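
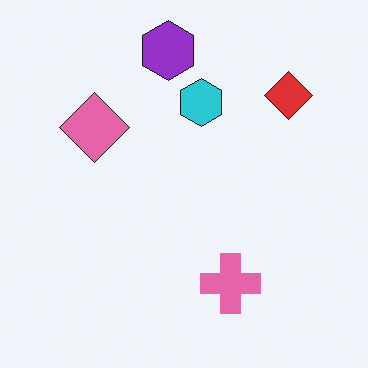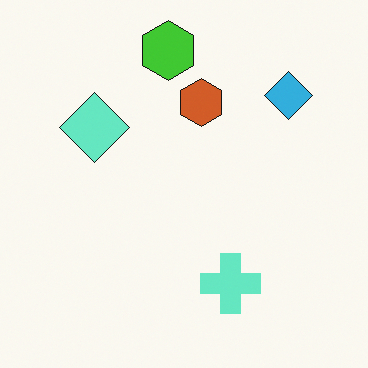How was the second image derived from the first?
The transformation is: hue-shifted by a large amount.

Every shape's color has rotated by the same amount around the hue wheel — a uniform hue shift.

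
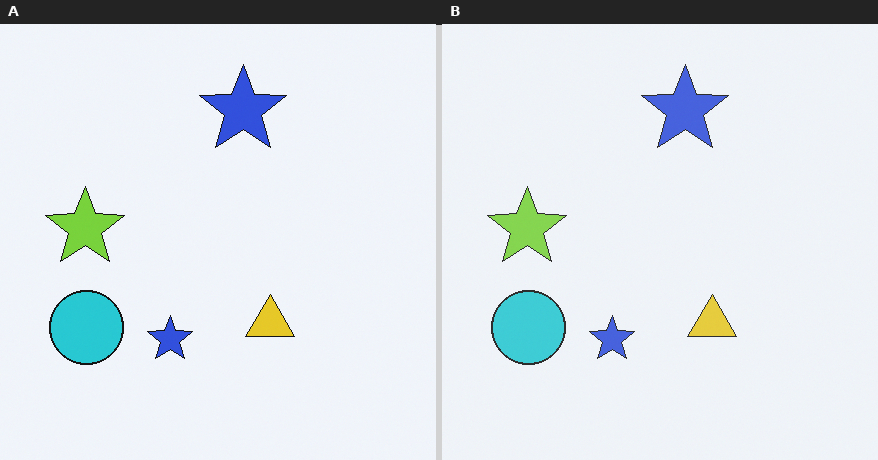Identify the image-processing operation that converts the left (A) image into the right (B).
The right (B) image is the left (A) given slightly reduced contrast.

Tones are pushed toward mid-grey across the whole image — a global contrast change.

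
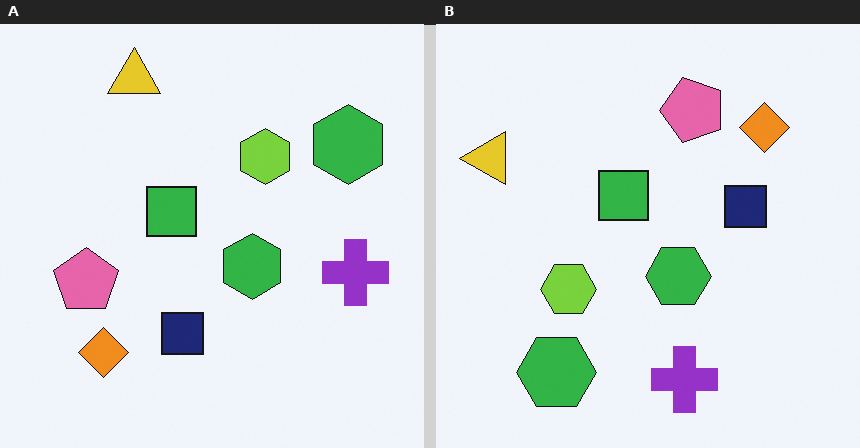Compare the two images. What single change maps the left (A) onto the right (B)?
The transformation is: transposed (reflected across the top-left ↔ bottom-right diagonal).

Shapes have swapped their row and column positions — what was in the top-right is now in the bottom-left — a diagonal reflection.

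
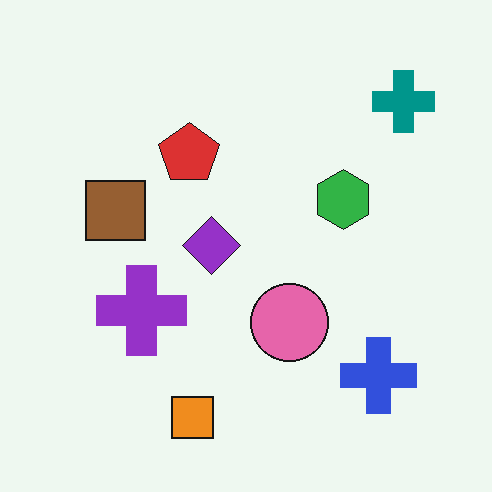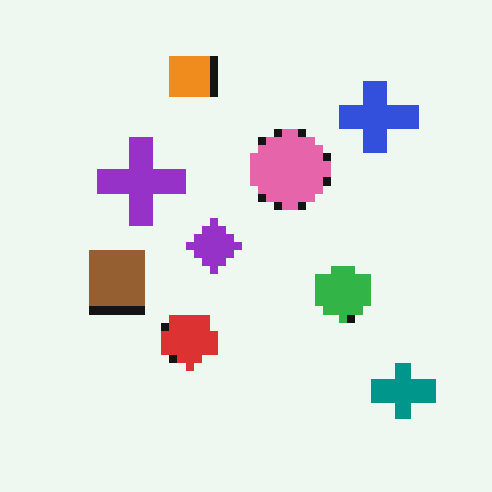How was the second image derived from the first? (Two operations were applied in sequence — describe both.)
Pixelated into visible square blocks, then flipped vertically (top ↔ bottom).

Shapes are reduced to large square blocks; fine edges and outlines are lost — a downscale-then-upscale (mosaic) effect. The orange square is in the bottom of the first image and the top of the second — shapes on opposite sides of the horizontal midline have swapped in a mirror flip.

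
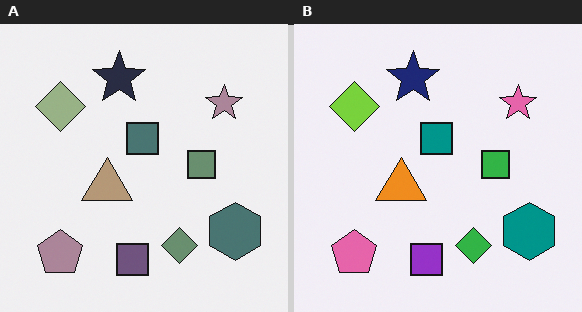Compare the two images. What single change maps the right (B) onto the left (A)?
The left (A) image is the right (B) heavily desaturated.

All colors are more muted and greyish — a global saturation change.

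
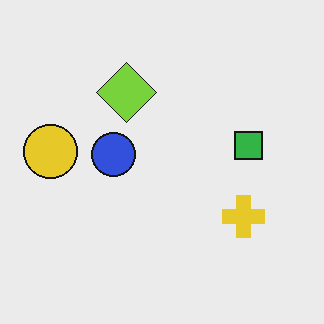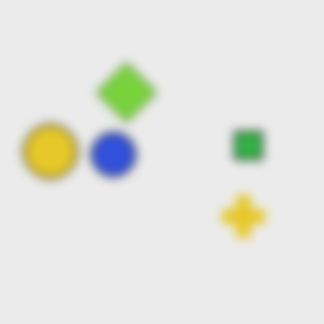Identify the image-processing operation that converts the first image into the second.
This is the original image heavily blurred.

Shape edges and outlines are uniformly softened across the whole image.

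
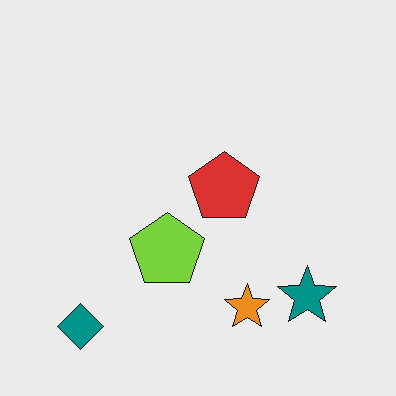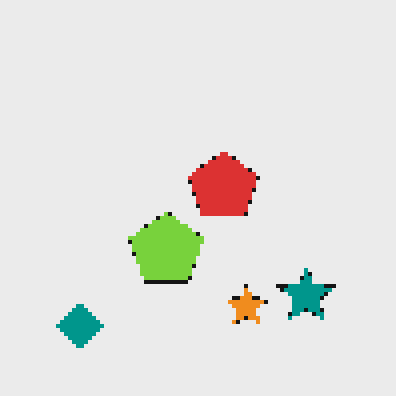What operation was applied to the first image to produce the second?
The image was lightly pixelated (a mild mosaic effect).

Shapes are reduced to large square blocks; fine edges and outlines are lost — a downscale-then-upscale (mosaic) effect.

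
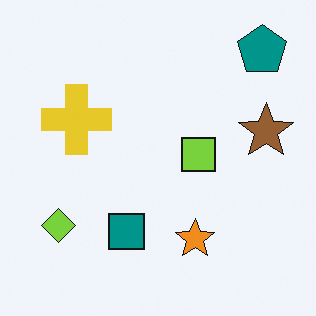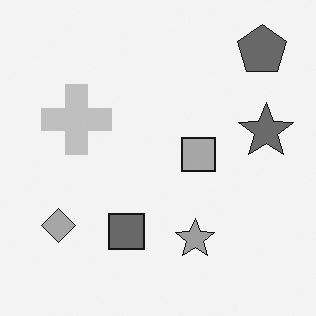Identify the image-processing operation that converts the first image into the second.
The transformation is: converted to grayscale.

All color is removed — every shape is now a shade of grey.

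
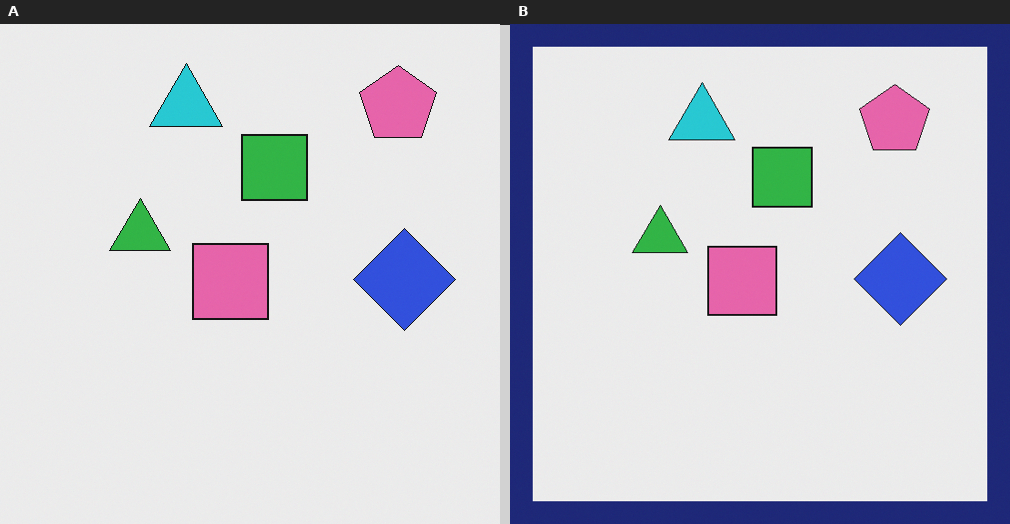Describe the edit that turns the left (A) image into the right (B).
It was framed with a navy border.

A solid navy frame runs around the edge of the right (B) image, with the content slightly shrunk inside it.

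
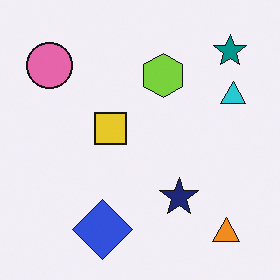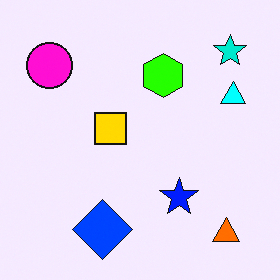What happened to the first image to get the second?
This is the original image heavily oversaturated.

All colors are more vivid — a global saturation change.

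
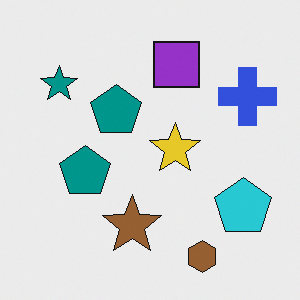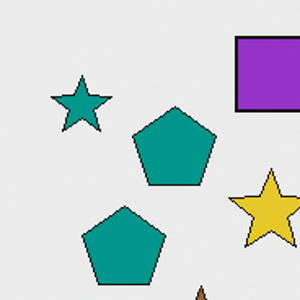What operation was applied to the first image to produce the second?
The second image is the first cropped tightly and scaled back up.

The visible shapes are larger and the field of view is narrower; shapes near the original edges may be partly or wholly outside the frame — a crop-and-rescale.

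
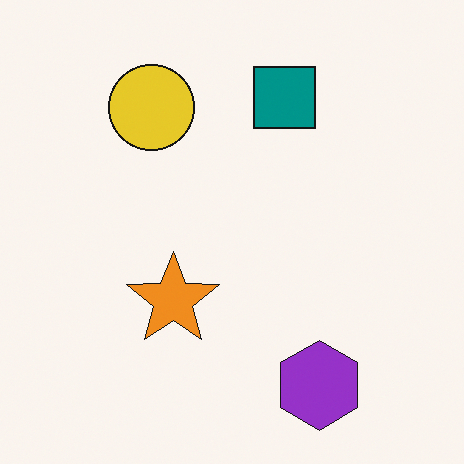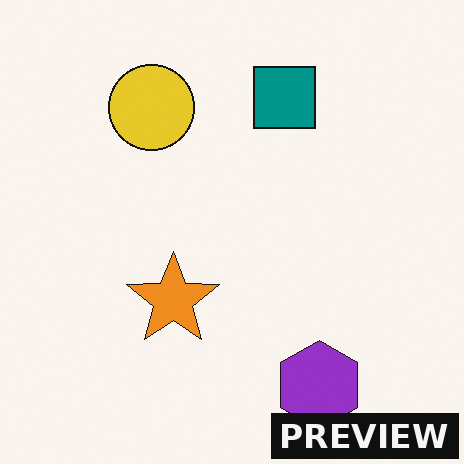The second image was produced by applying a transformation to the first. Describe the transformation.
The second image is the first watermarked with the text "PREVIEW" in the lower-right corner.

A dark label reading "PREVIEW" appears in the lower-right corner.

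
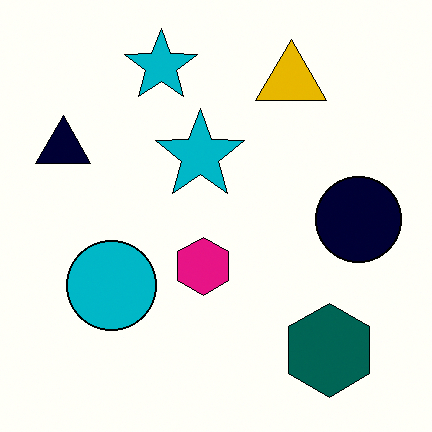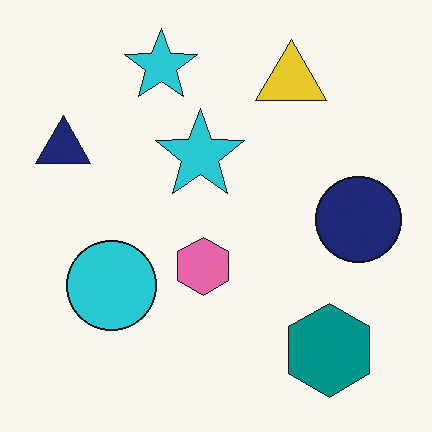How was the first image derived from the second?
This is the original image given much higher contrast.

Tones are pushed away from mid-grey across the whole image — a global contrast change.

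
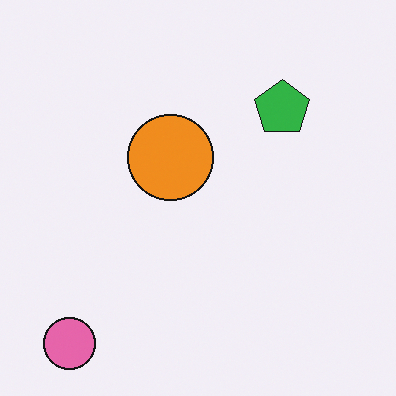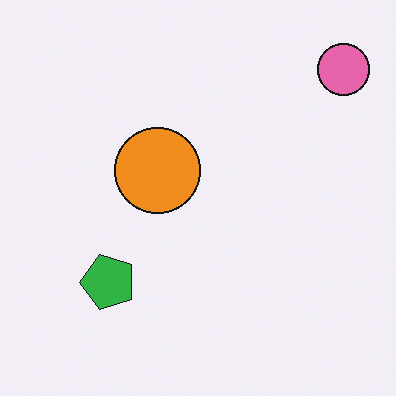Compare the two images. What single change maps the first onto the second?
It was transposed (reflected across the top-left ↔ bottom-right diagonal).

Shapes have swapped their row and column positions — what was in the top-right is now in the bottom-left — a diagonal reflection.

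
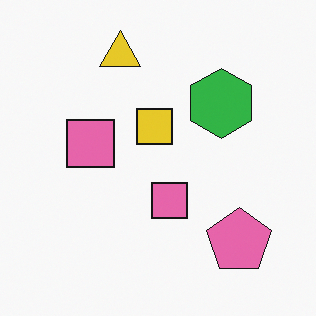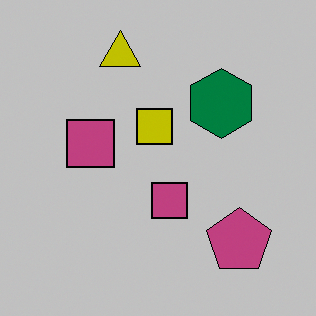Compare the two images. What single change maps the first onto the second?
This is the original image aggressively posterized.

Each flat color has snapped to a coarser quantized level — most visibly, the near-white background has dropped to a flat grey.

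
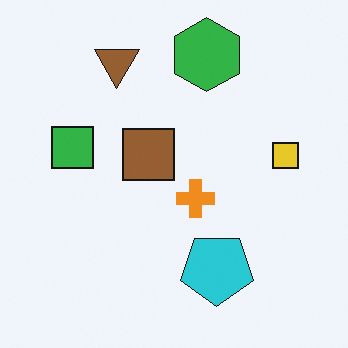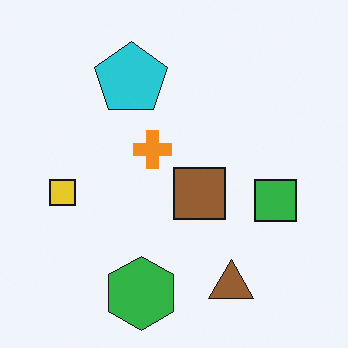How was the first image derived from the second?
The transformation is: rotated 180°.

The brown triangle sits in the bottom of the second image and the top of the first — consistent with a whole-image 180° rotation.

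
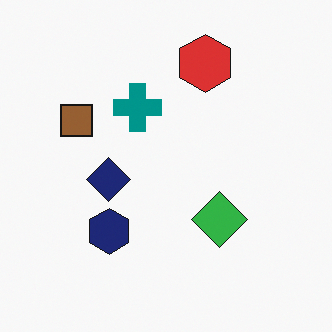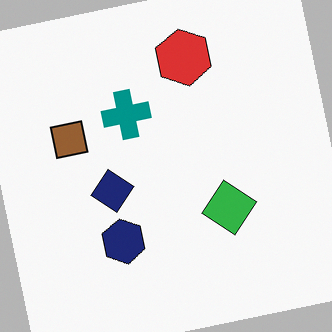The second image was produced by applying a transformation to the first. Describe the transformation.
The image was rotated counter-clockwise by a small amount.

Every shape is tilted by the same angle and the image corners show triangular fill wedges — a whole-image rotation by a non-right angle.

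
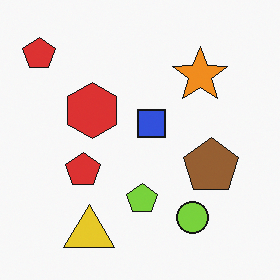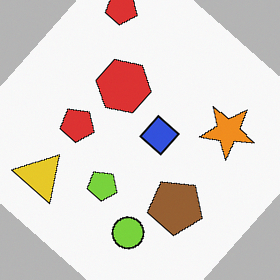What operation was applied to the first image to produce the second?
It was rotated clockwise by a large amount — several tens of degrees.

Every shape is tilted by the same angle and the image corners show triangular fill wedges — a whole-image rotation by a non-right angle.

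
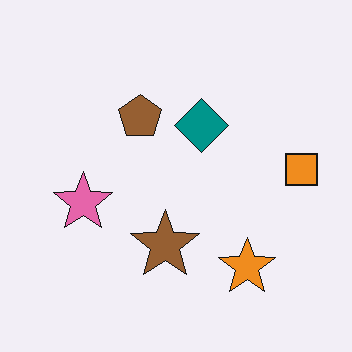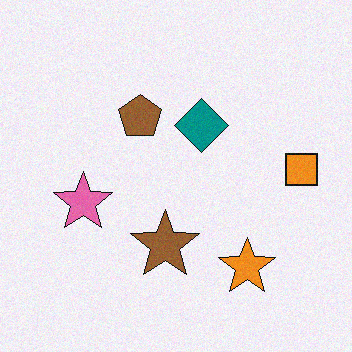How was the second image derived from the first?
The transformation is: degraded with light additive noise.

Random speckle covers the whole image, including the flat background.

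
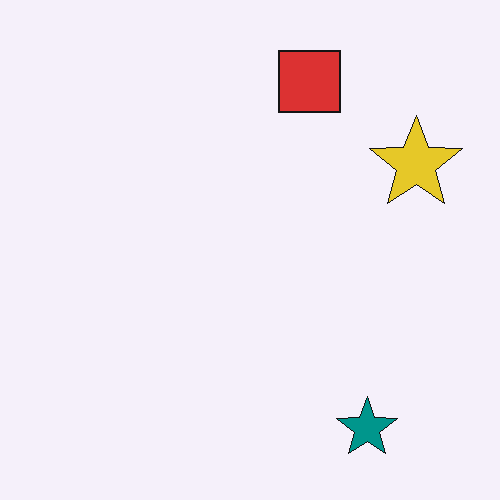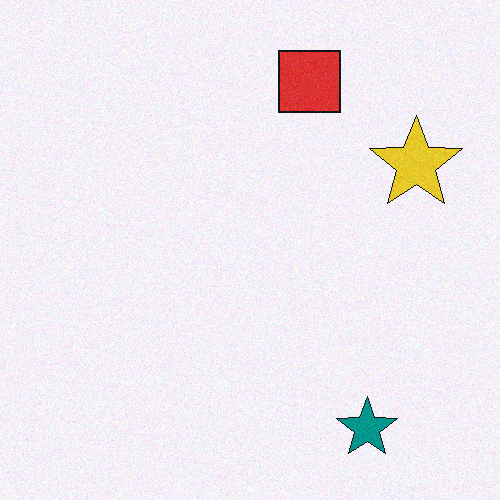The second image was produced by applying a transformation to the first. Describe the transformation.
The image was degraded with subtle gaussian noise.

Random speckle covers the whole image, including the flat background.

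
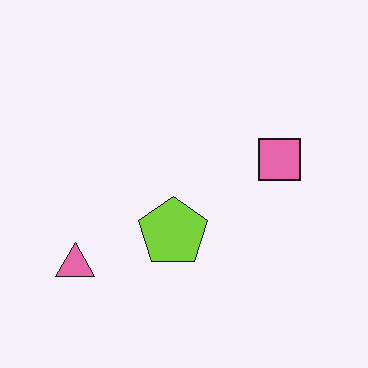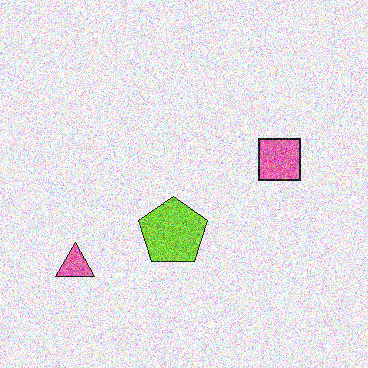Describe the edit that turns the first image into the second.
The second image is the first degraded with strong gaussian noise.

Random speckle covers the whole image, including the flat background.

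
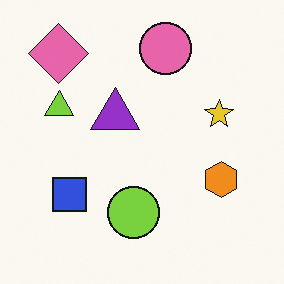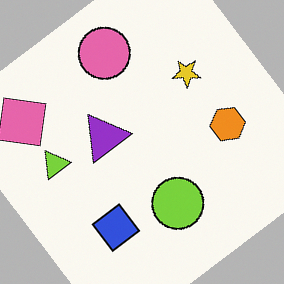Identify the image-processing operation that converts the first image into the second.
The image was rotated counter-clockwise by a large amount — several tens of degrees.

Every shape is tilted by the same angle and the image corners show triangular fill wedges — a whole-image rotation by a non-right angle.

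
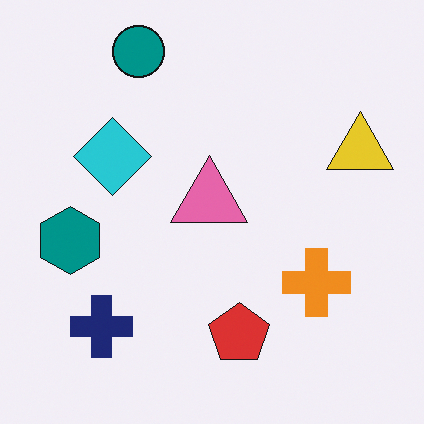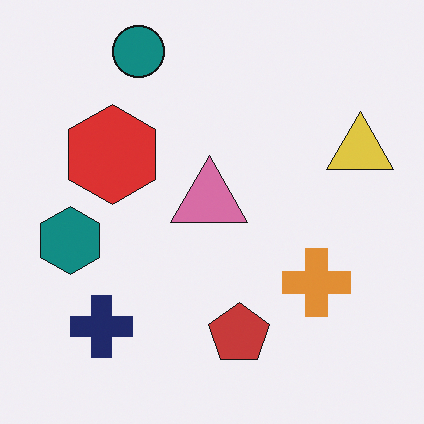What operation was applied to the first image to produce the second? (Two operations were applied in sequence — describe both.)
The image was slightly desaturated, then overlaid with an additional red hexagon.

All colors are more muted and greyish — a global saturation change. A red hexagon appears in the second image that is absent from the first.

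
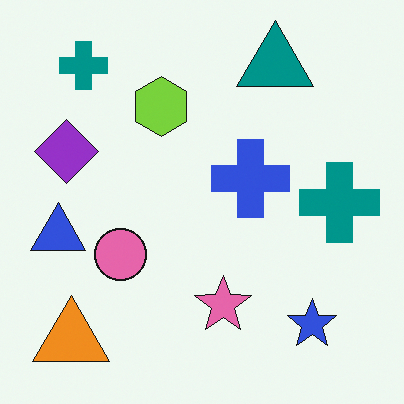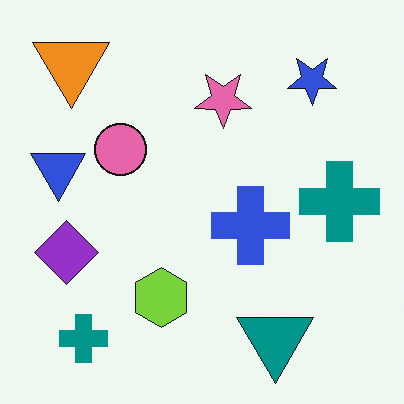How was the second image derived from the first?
It was flipped vertically (top ↔ bottom).

The teal triangle is in the top-right of the first image and the bottom-right of the second — shapes on opposite sides of the horizontal midline have swapped in a mirror flip.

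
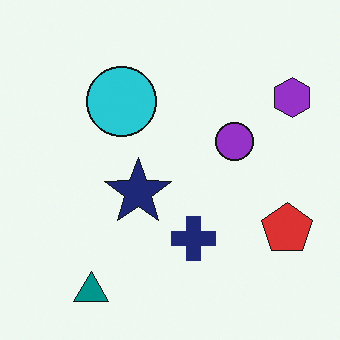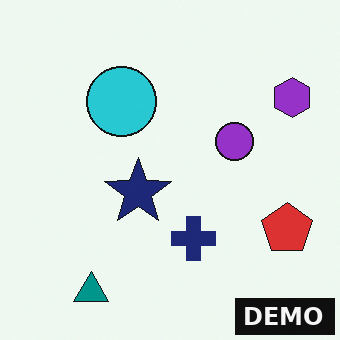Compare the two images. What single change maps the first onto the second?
The image was watermarked with the text "DEMO" in the lower-right corner.

A dark label reading "DEMO" appears in the lower-right corner.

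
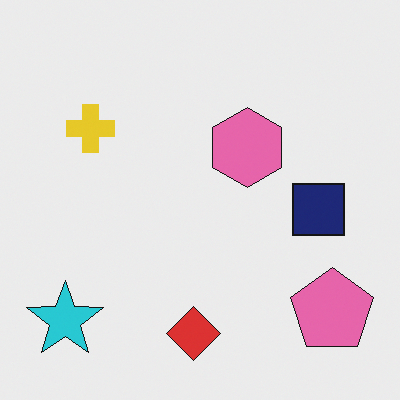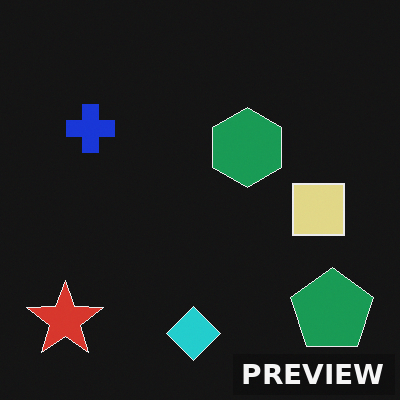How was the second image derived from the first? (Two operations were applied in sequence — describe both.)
This is the original image color-inverted (negative), then watermarked with the text "PREVIEW" in the lower-right corner.

The light background has become dark and every shape's color is its complement — a photographic negative. A dark label reading "PREVIEW" appears in the lower-right corner.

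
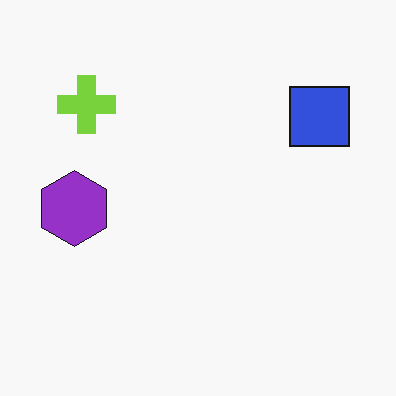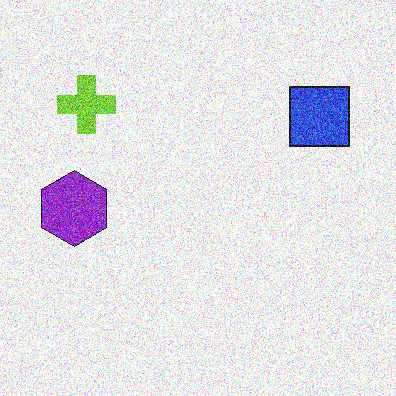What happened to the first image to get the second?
The second image is the first degraded with a thick layer of grain.

Random speckle covers the whole image, including the flat background.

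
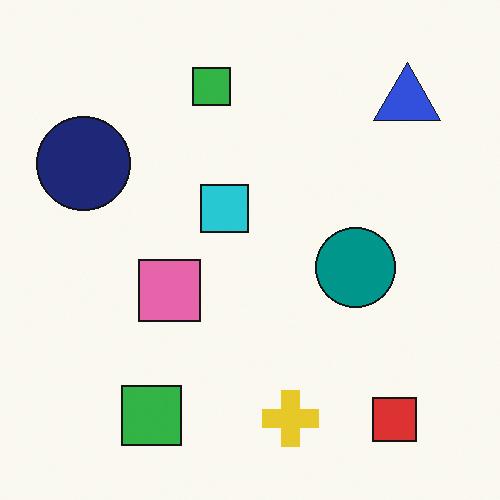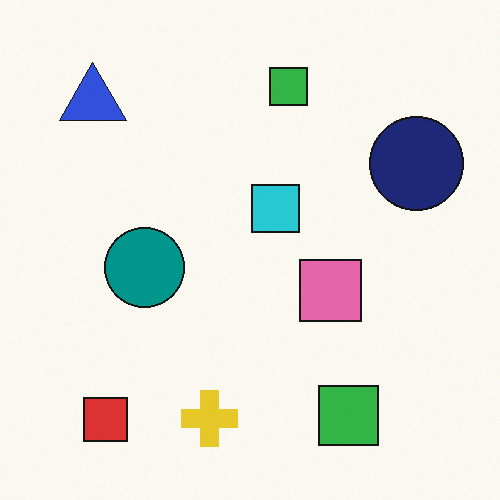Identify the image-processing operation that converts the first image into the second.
The image was flipped horizontally (left ↔ right).

The navy circle is in the top-left of the first image and the top-right of the second — shapes on opposite sides of the vertical midline have swapped in a mirror flip.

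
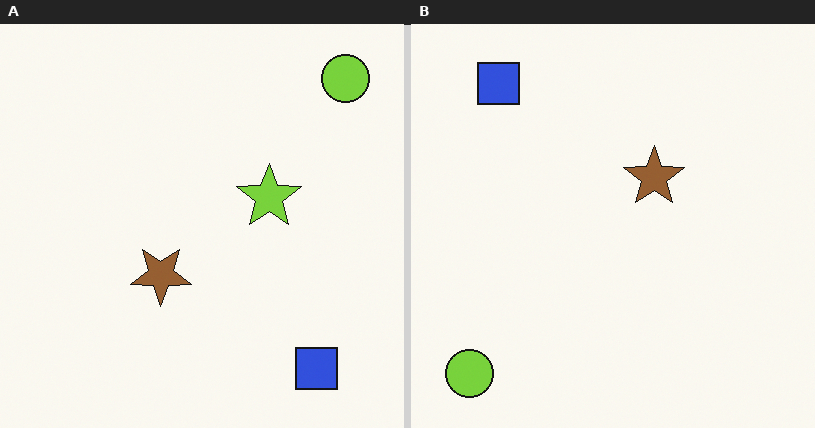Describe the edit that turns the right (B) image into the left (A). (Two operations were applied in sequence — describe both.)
The image was rotated 180°, then overlaid with an additional lime star.

The lime circle sits in the bottom-left of the right (B) image and the top-right of the left (A) — consistent with a whole-image 180° rotation. A lime star appears in the left (A) image that is absent from the right (B).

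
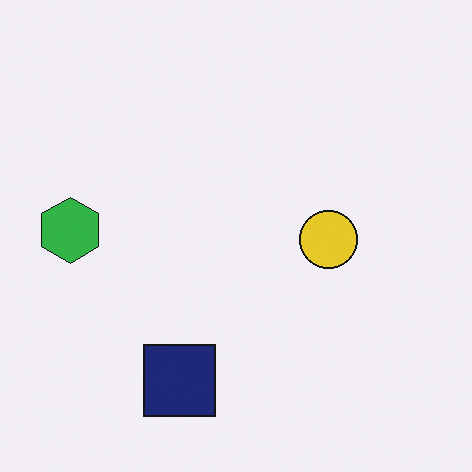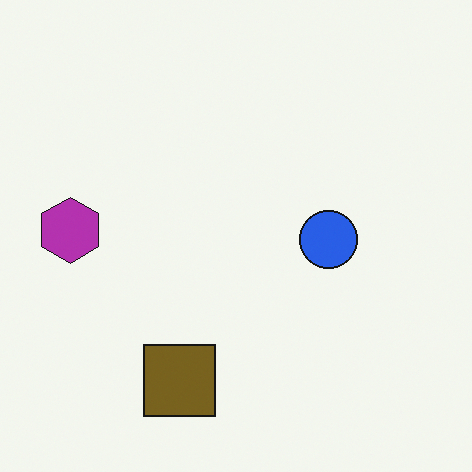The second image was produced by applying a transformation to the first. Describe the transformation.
The transformation is: hue-shifted by a large amount.

Every shape's color has rotated by the same amount around the hue wheel — a uniform hue shift.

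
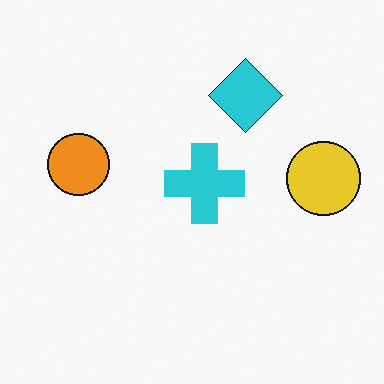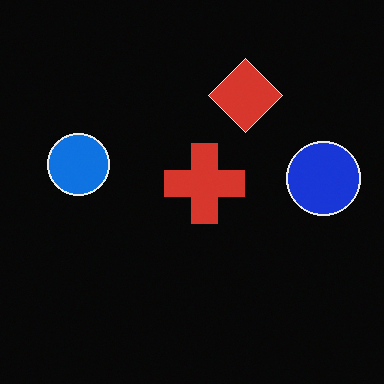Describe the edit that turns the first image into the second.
The image was color-inverted (negative).

The light background has become dark and every shape's color is its complement — a photographic negative.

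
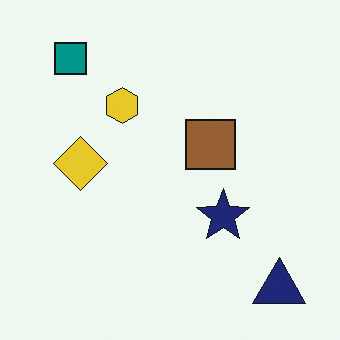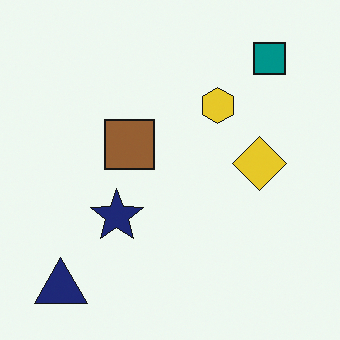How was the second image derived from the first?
The image was flipped horizontally (left ↔ right).

The navy triangle is in the bottom-right of the first image and the bottom-left of the second — shapes on opposite sides of the vertical midline have swapped in a mirror flip.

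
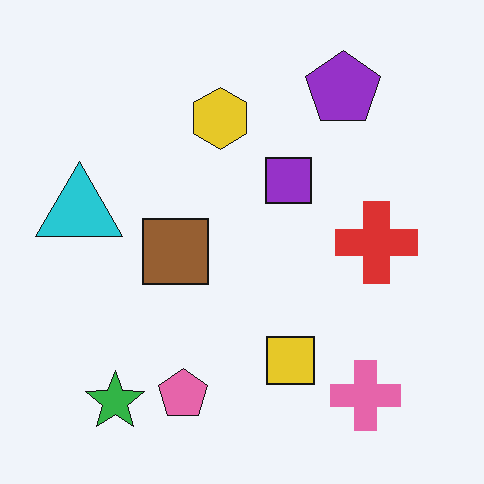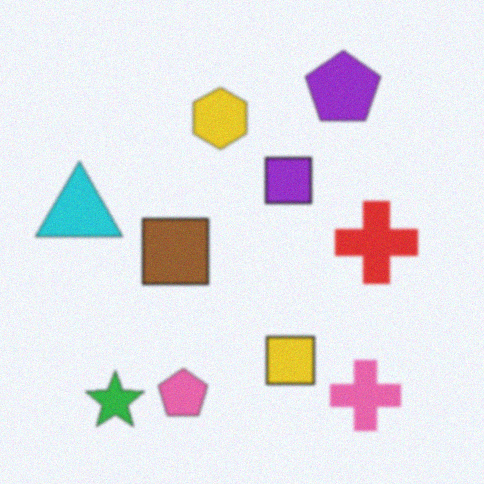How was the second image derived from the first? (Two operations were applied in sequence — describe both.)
This is the original image lightly blurred, then degraded with a light layer of grain.

Shape edges and outlines are uniformly softened across the whole image. Random speckle covers the whole image, including the flat background.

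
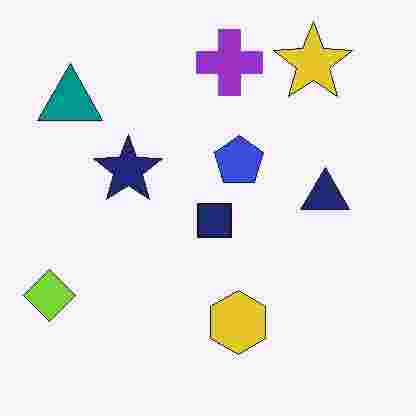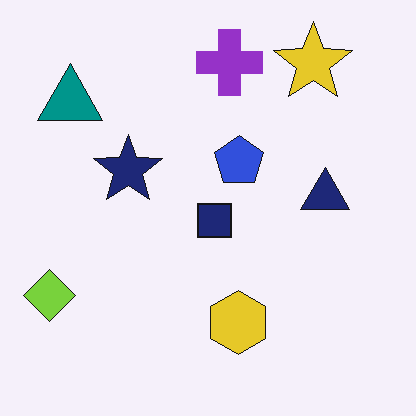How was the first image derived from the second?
It was degraded with heavy JPEG compression.

Blocky 8×8 compression artifacts appear around shape edges and the flat background shows ringing — characteristic JPEG degradation.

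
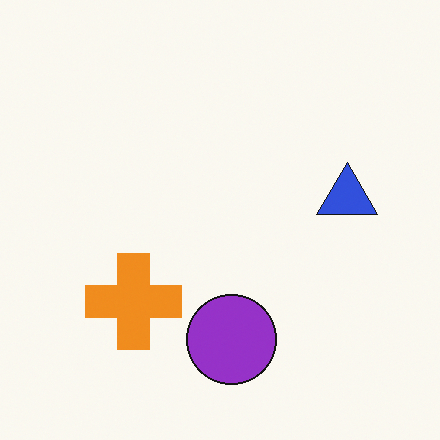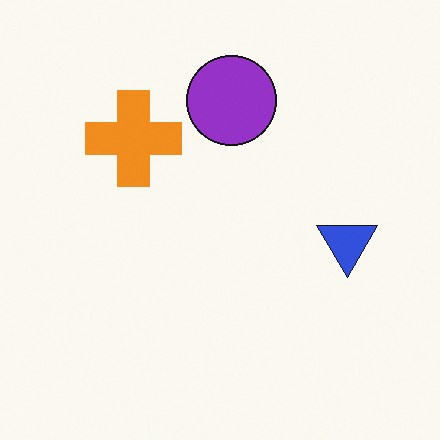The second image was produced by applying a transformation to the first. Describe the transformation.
This is the original image flipped vertically (top ↔ bottom).

The purple circle is in the bottom of the first image and the top of the second — shapes on opposite sides of the horizontal midline have swapped in a mirror flip.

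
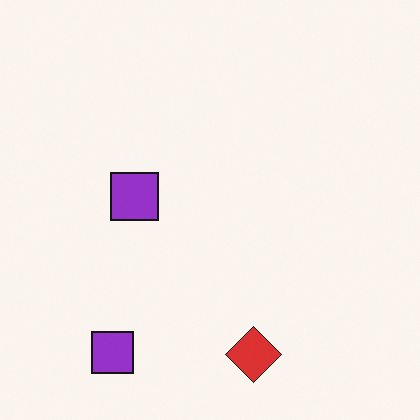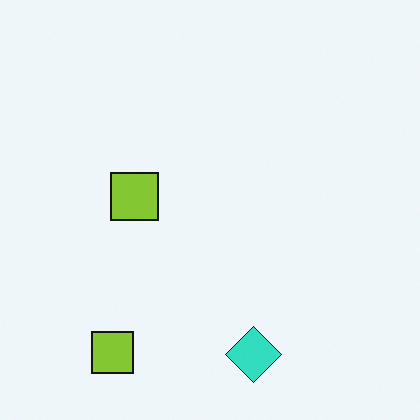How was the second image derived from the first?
The second image is the first hue-shifted through roughly half the color wheel.

Every shape's color has rotated by the same amount around the hue wheel — a uniform hue shift.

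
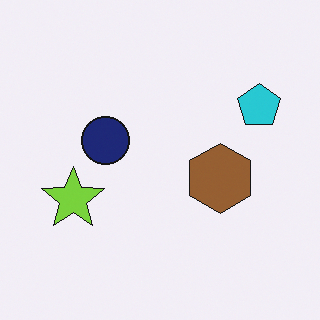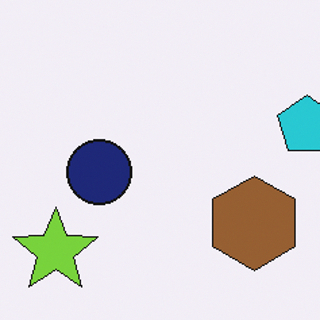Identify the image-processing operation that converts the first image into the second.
Cropped slightly and scaled back up.

The visible shapes are larger and the field of view is narrower; shapes near the original edges may be partly or wholly outside the frame — a crop-and-rescale.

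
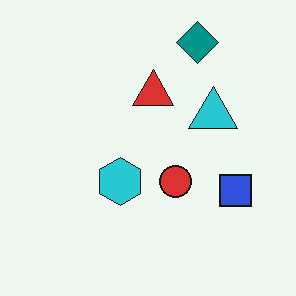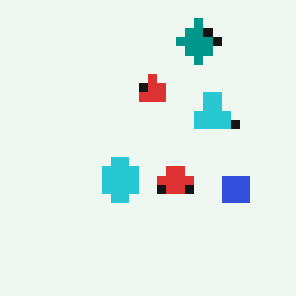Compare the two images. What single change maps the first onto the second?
The image was coarsely pixelated.

Shapes are reduced to large square blocks; fine edges and outlines are lost — a downscale-then-upscale (mosaic) effect.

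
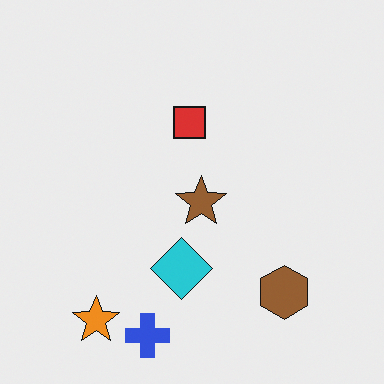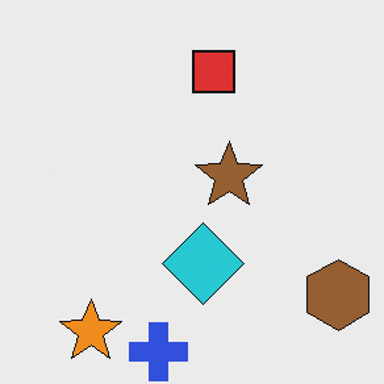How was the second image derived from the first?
This is the original image cropped slightly and scaled back up.

The visible shapes are larger and the field of view is narrower; shapes near the original edges may be partly or wholly outside the frame — a crop-and-rescale.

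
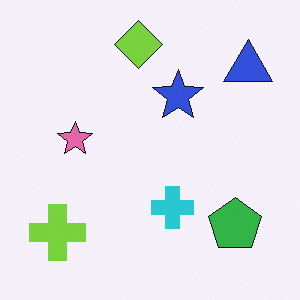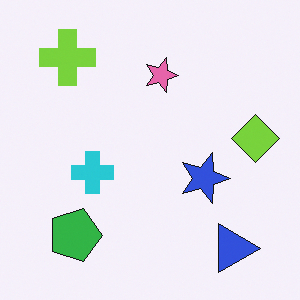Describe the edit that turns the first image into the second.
Rotated 90° clockwise.

The blue triangle sits in the top-right of the first image and the bottom-right of the second — consistent with a whole-image 90° clockwise rotation.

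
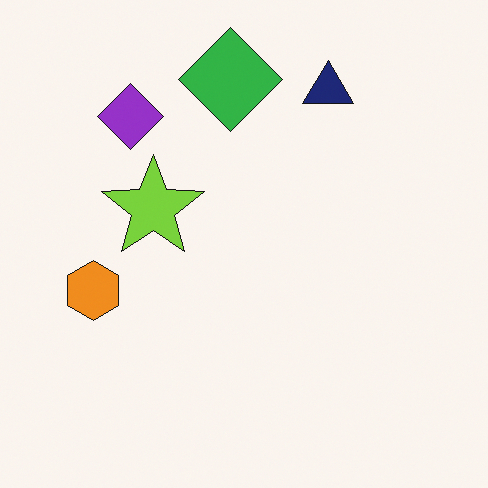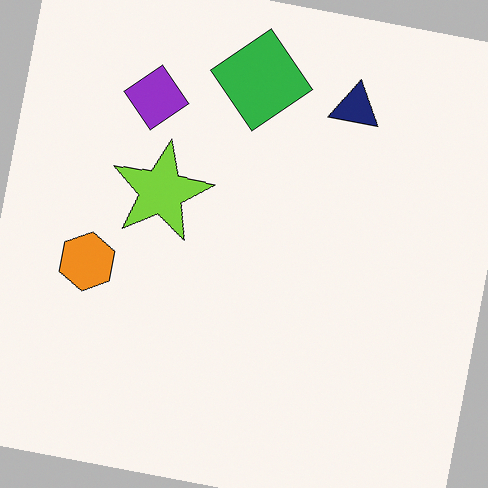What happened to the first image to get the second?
This is the original image rotated clockwise by a slight angle.

Every shape is tilted by the same angle and the image corners show triangular fill wedges — a whole-image rotation by a non-right angle.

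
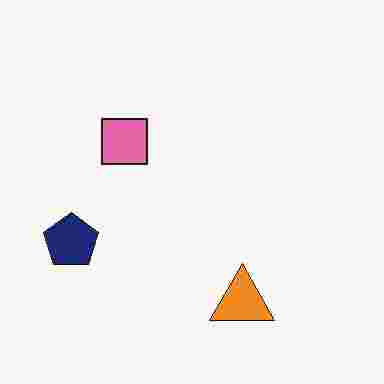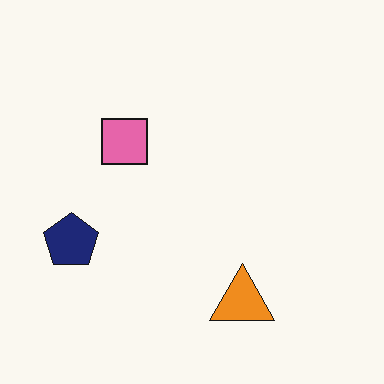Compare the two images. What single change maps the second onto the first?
The image was degraded with heavy JPEG compression.

Blocky 8×8 compression artifacts appear around shape edges and the flat background shows ringing — characteristic JPEG degradation.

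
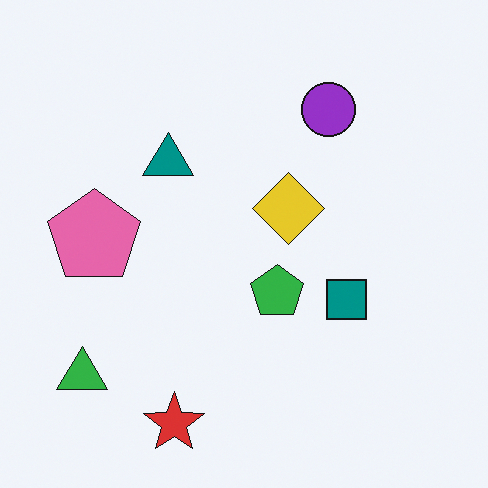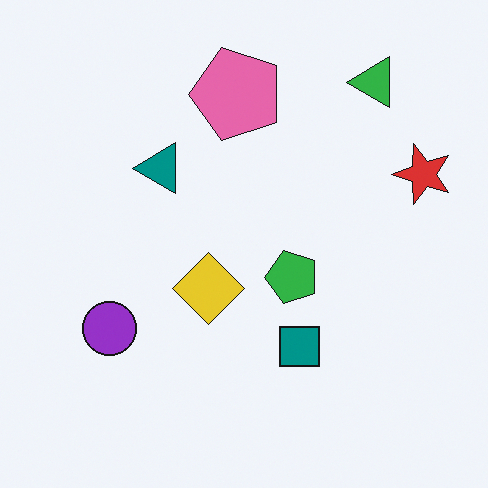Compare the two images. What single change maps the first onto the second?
It was transposed (reflected across the top-left ↔ bottom-right diagonal).

Shapes have swapped their row and column positions — what was in the top-right is now in the bottom-left — a diagonal reflection.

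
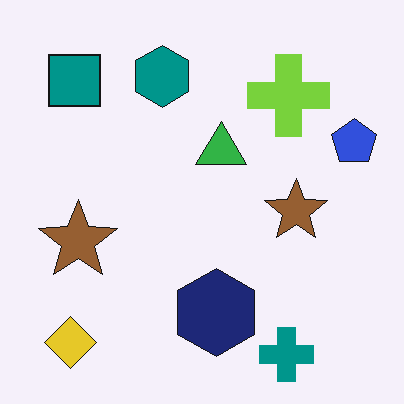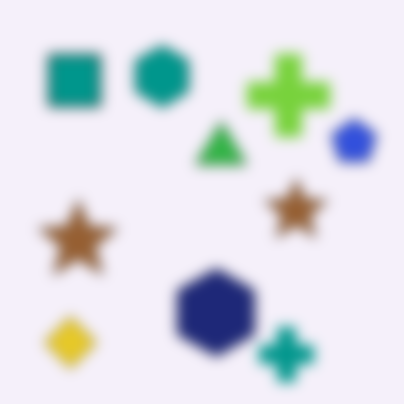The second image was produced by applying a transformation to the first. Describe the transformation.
Heavily blurred.

Shape edges and outlines are uniformly softened across the whole image.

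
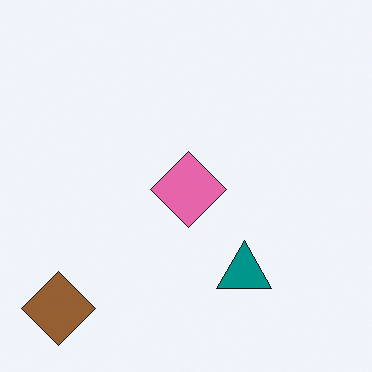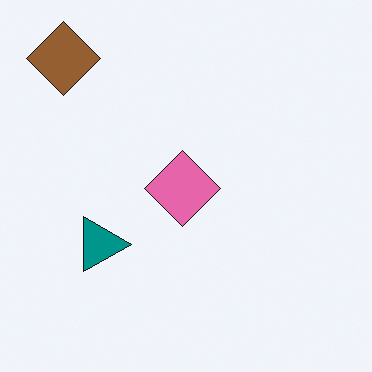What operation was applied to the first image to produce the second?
The transformation is: rotated 90° clockwise.

The brown diamond sits in the bottom-left of the first image and the top-left of the second — consistent with a whole-image 90° clockwise rotation.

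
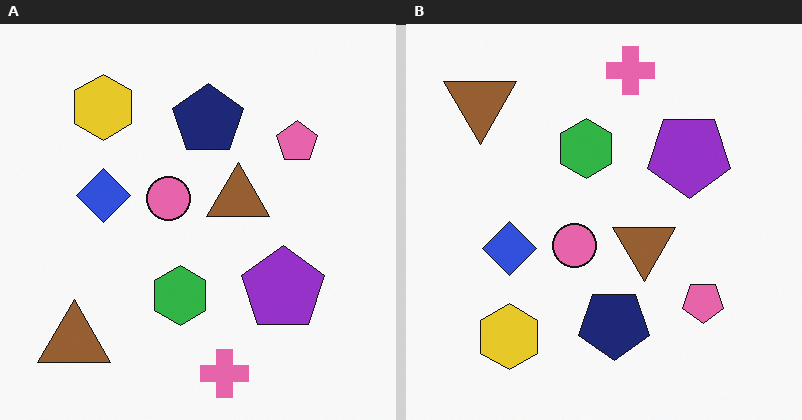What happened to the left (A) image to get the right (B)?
It was flipped vertically (top ↔ bottom).

The pink cross is in the bottom of the left (A) image and the top of the right (B) — shapes on opposite sides of the horizontal midline have swapped in a mirror flip.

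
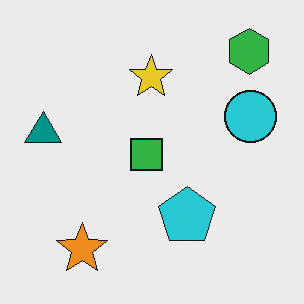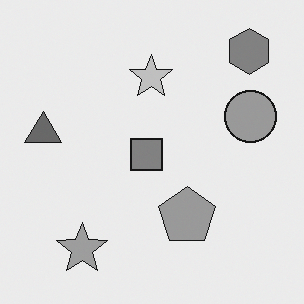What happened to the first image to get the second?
This is the original image converted to grayscale.

All color is removed — every shape is now a shade of grey.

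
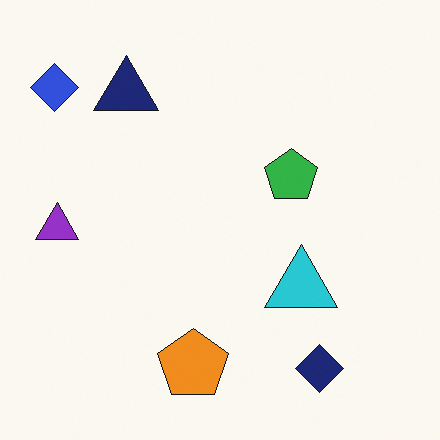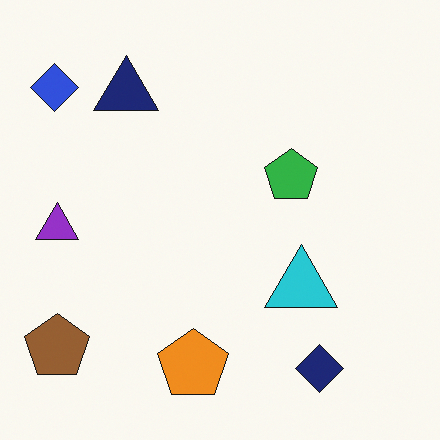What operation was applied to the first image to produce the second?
The transformation is: overlaid with an additional brown pentagon.

A brown pentagon appears in the second image that is absent from the first.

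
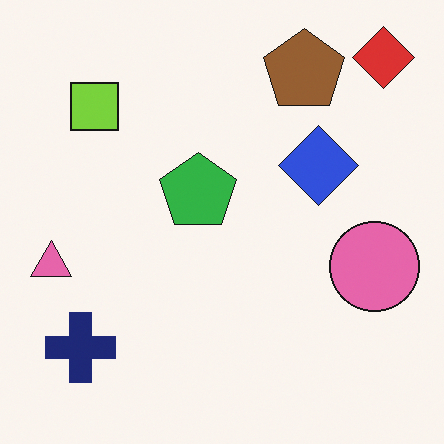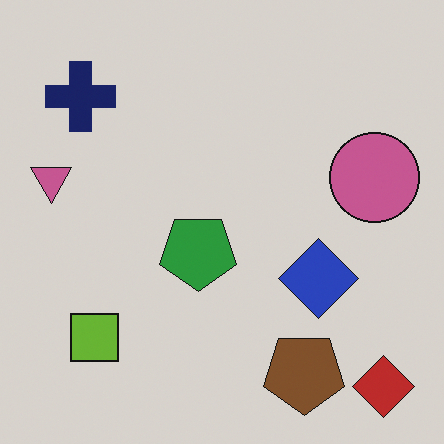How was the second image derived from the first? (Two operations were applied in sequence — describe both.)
This is the original image slightly darkened, then flipped vertically (top ↔ bottom).

Every pixel — background and shapes alike — is uniformly darkened. The red diamond is in the top-right of the first image and the bottom-right of the second — shapes on opposite sides of the horizontal midline have swapped in a mirror flip.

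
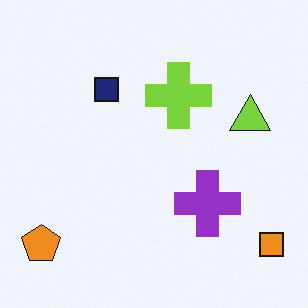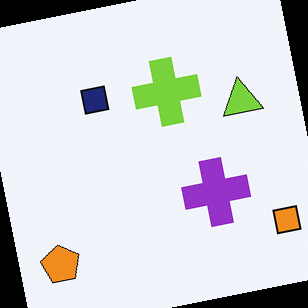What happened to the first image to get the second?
Rotated counter-clockwise by a small amount.

Every shape is tilted by the same angle and the image corners show triangular fill wedges — a whole-image rotation by a non-right angle.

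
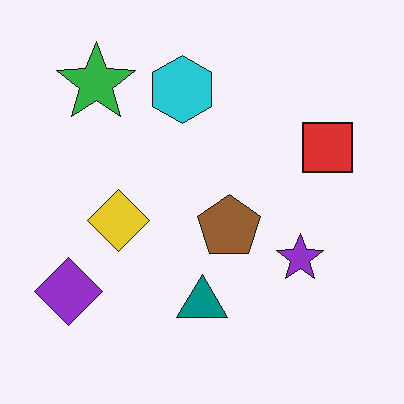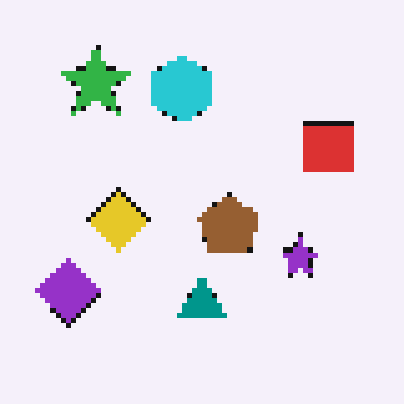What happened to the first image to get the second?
This is the original image lightly pixelated (a mild mosaic effect).

Shapes are reduced to large square blocks; fine edges and outlines are lost — a downscale-then-upscale (mosaic) effect.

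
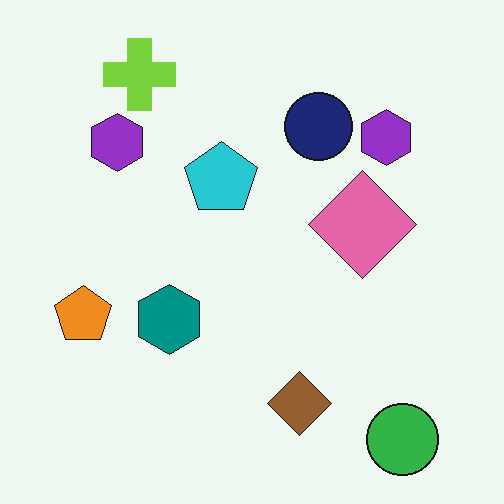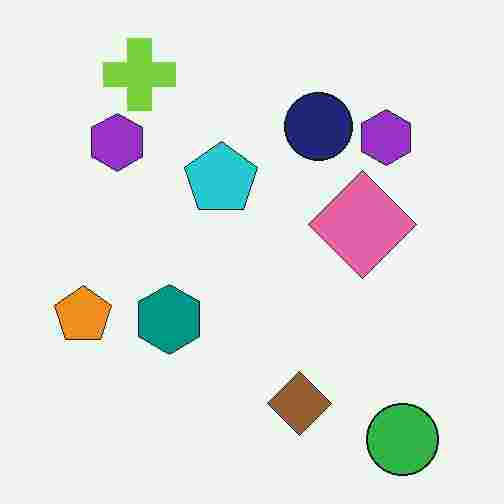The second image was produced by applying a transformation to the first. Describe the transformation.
This is the original image heavily JPEG-compressed with obvious blocking artifacts.

Blocky 8×8 compression artifacts appear around shape edges and the flat background shows ringing — characteristic JPEG degradation.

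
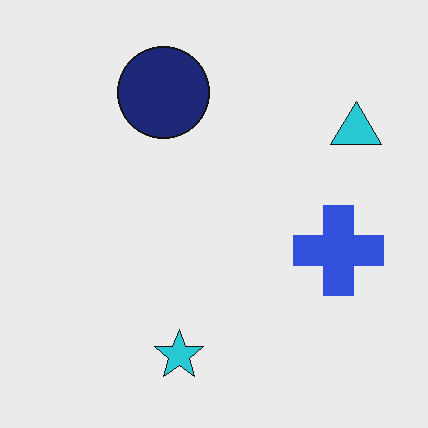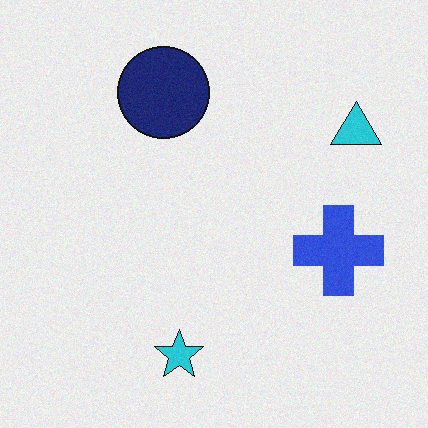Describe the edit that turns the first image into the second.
The second image is the first degraded with light additive noise.

Random speckle covers the whole image, including the flat background.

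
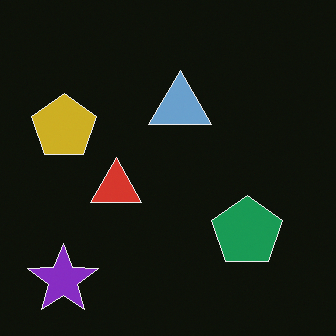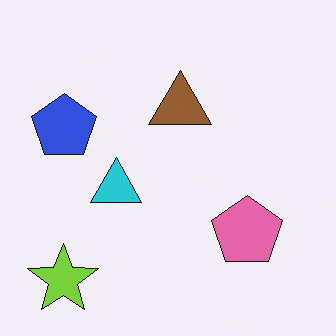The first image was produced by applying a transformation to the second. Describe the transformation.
The transformation is: color-inverted (negative).

The light background has become dark and every shape's color is its complement — a photographic negative.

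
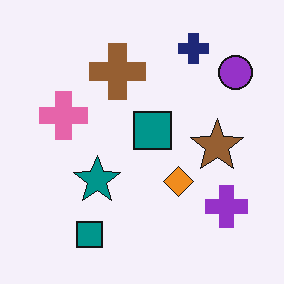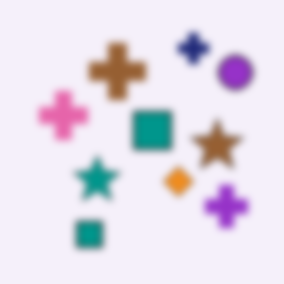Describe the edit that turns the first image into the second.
The second image is the first moderately blurred.

Shape edges and outlines are uniformly softened across the whole image.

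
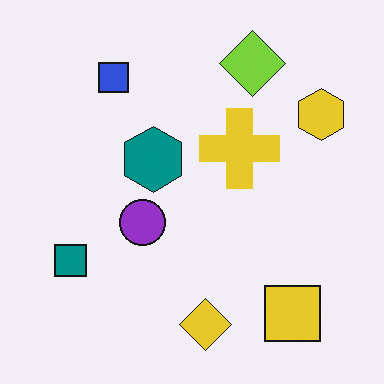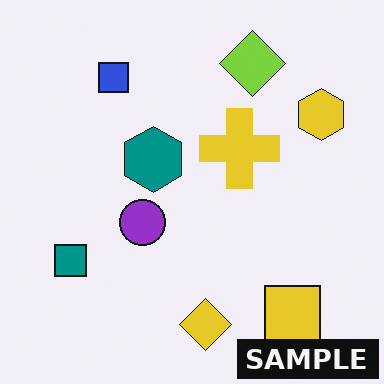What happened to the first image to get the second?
This is the original image watermarked with the text "SAMPLE" in the lower-right corner.

A dark label reading "SAMPLE" appears in the lower-right corner.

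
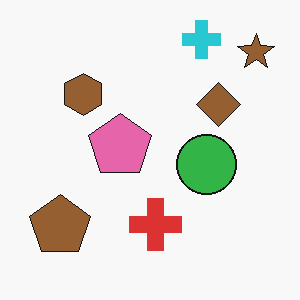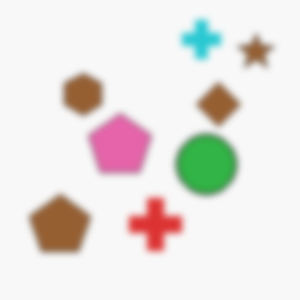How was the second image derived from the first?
The transformation is: moderately blurred.

Shape edges and outlines are uniformly softened across the whole image.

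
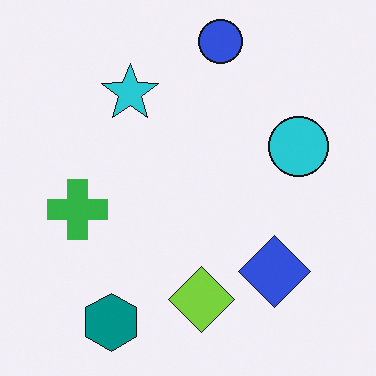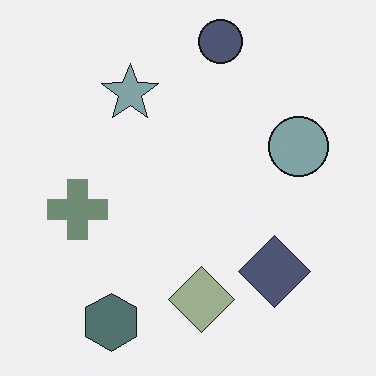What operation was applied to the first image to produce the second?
The second image is the first made much more muted (saturation change).

All colors are more muted and greyish — a global saturation change.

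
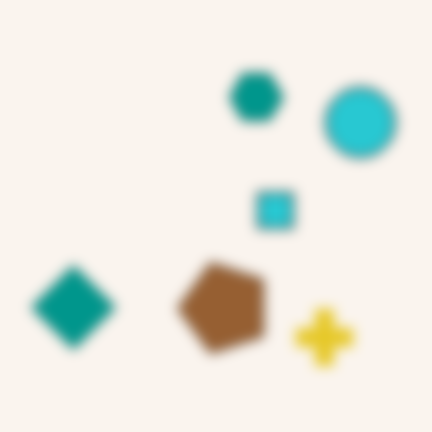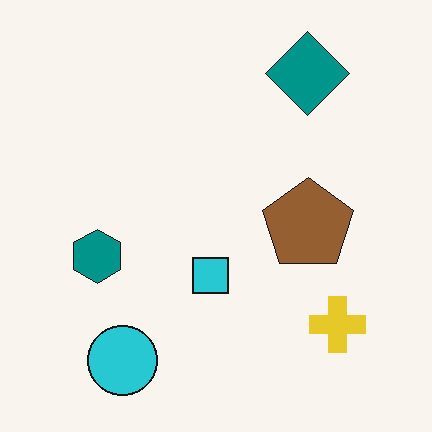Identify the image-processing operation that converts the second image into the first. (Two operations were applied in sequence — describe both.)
It was transposed (reflected across the top-left ↔ bottom-right diagonal), then strongly gaussian-blurred.

Shapes have swapped their row and column positions — what was in the top-right is now in the bottom-left — a diagonal reflection. Shape edges and outlines are uniformly softened across the whole image.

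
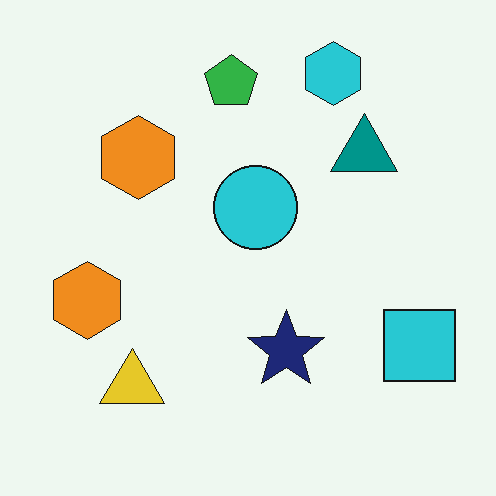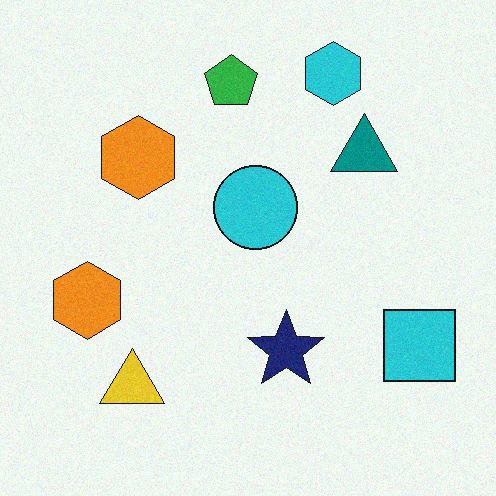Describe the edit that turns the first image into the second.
The transformation is: degraded with light additive noise.

Random speckle covers the whole image, including the flat background.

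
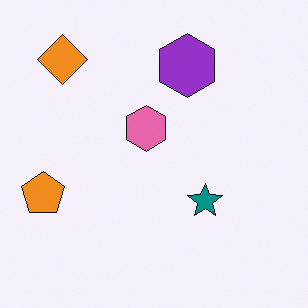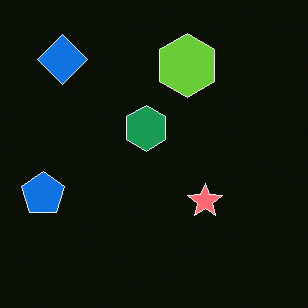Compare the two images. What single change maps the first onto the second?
Color-inverted (negative).

The light background has become dark and every shape's color is its complement — a photographic negative.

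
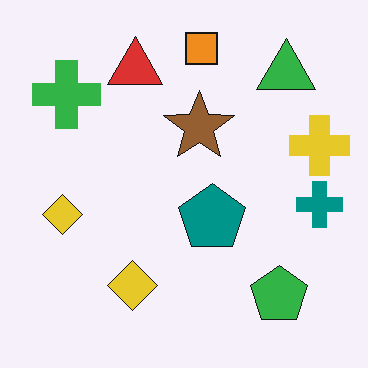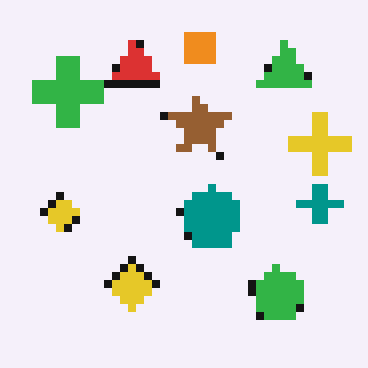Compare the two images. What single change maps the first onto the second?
The transformation is: pixelated into visible square blocks.

Shapes are reduced to large square blocks; fine edges and outlines are lost — a downscale-then-upscale (mosaic) effect.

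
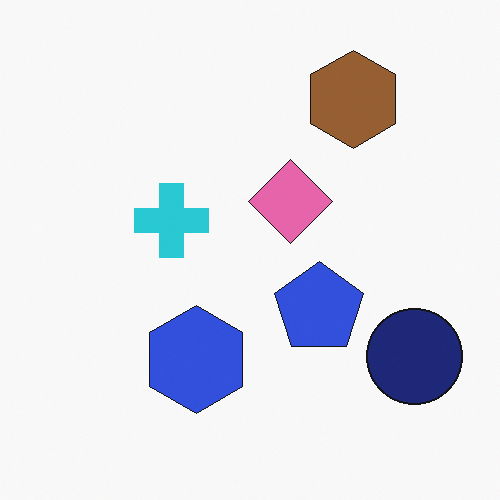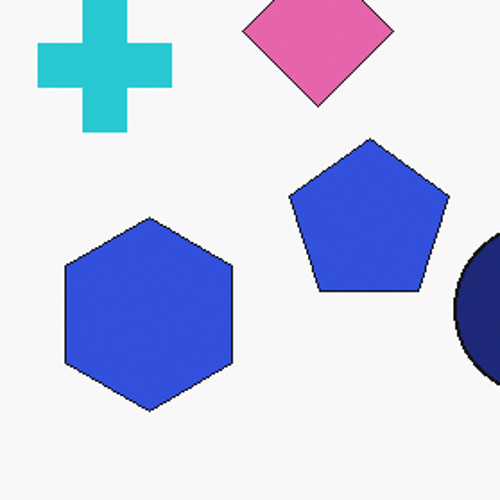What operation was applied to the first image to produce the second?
Cropped to a noticeably smaller region and rescaled.

The visible shapes are larger and the field of view is narrower; shapes near the original edges may be partly or wholly outside the frame — a crop-and-rescale.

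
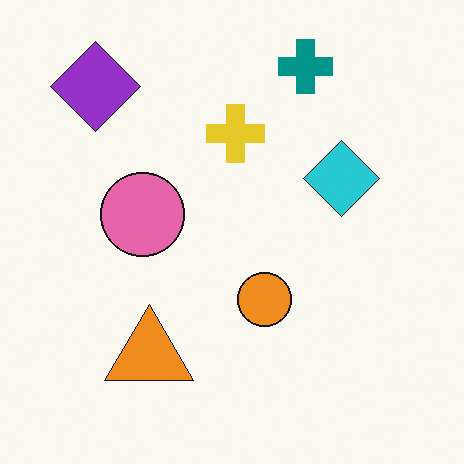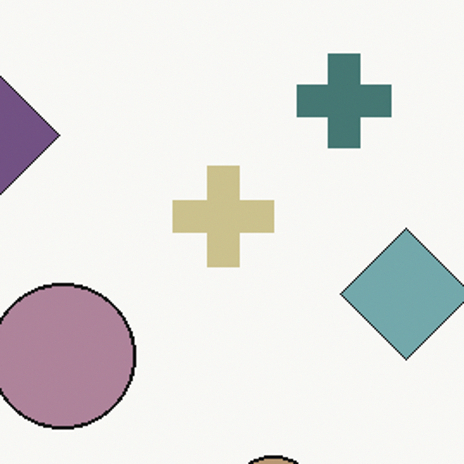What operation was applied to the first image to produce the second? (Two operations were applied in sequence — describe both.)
It was heavily desaturated, then cropped to a noticeably smaller region and rescaled.

All colors are more muted and greyish — a global saturation change. The visible shapes are larger and the field of view is narrower; shapes near the original edges may be partly or wholly outside the frame — a crop-and-rescale.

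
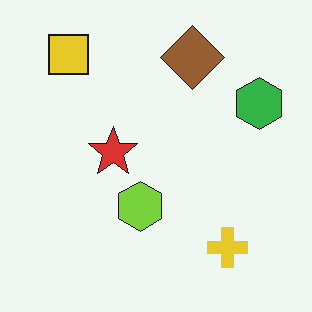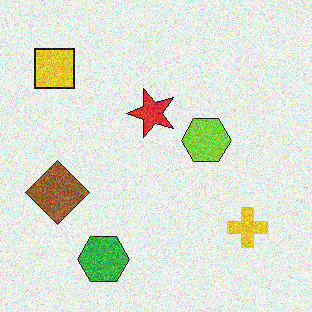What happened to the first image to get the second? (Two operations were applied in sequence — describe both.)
It was degraded with moderate additive noise, then transposed (reflected across the top-left ↔ bottom-right diagonal).

Random speckle covers the whole image, including the flat background. Shapes have swapped their row and column positions — what was in the top-right is now in the bottom-left — a diagonal reflection.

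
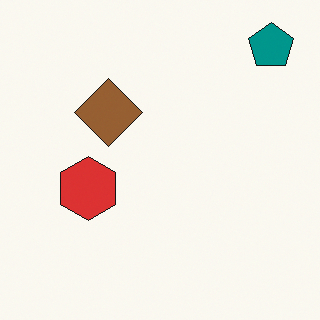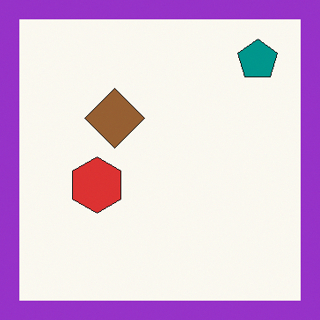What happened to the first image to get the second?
It was framed with a purple border.

A solid purple frame runs around the edge of the second image, with the content slightly shrunk inside it.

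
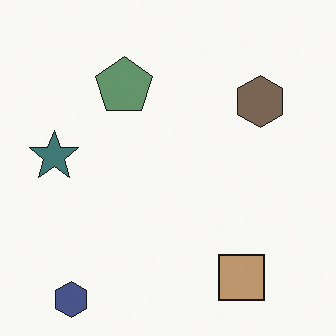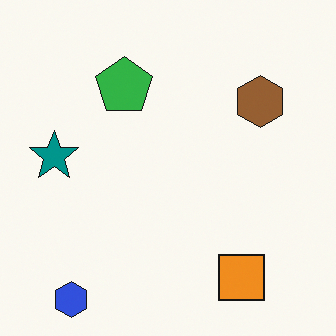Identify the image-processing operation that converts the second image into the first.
The first image is the second made much more muted (saturation change).

All colors are more muted and greyish — a global saturation change.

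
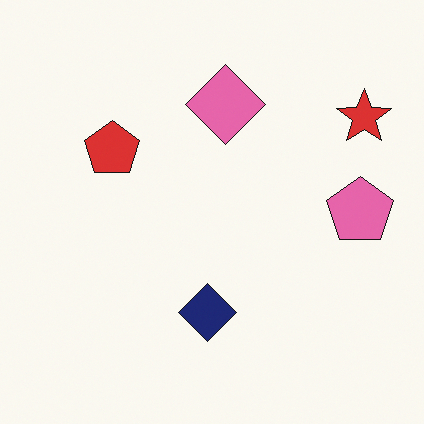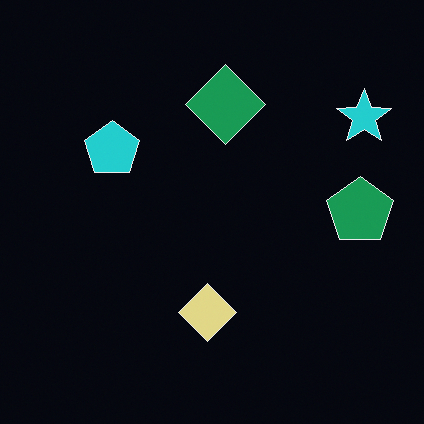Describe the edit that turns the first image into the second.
Color-inverted (negative).

The light background has become dark and every shape's color is its complement — a photographic negative.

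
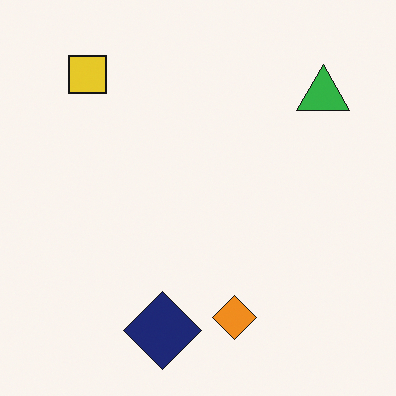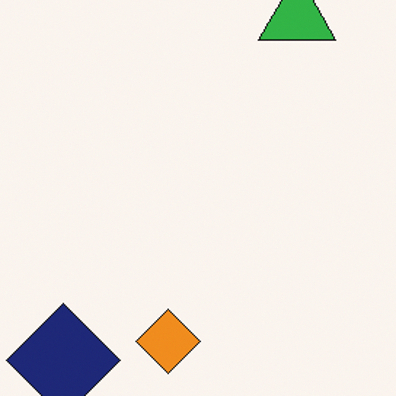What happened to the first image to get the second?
The second image is the first cropped to a modestly smaller region and rescaled.

The visible shapes are larger and the field of view is narrower; shapes near the original edges may be partly or wholly outside the frame — a crop-and-rescale.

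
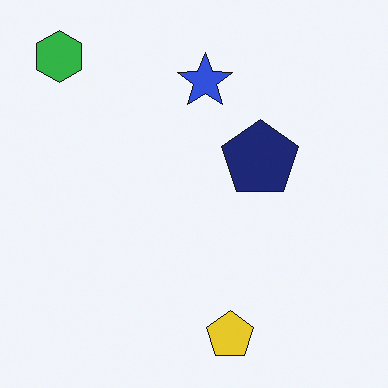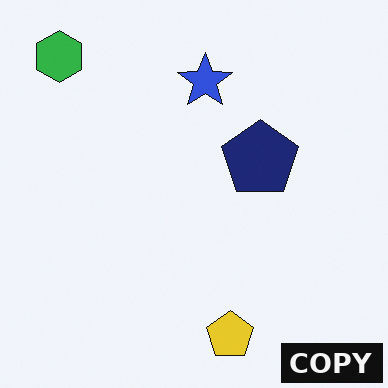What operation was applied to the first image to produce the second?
The image was watermarked with the text "COPY" in the lower-right corner.

A dark label reading "COPY" appears in the lower-right corner.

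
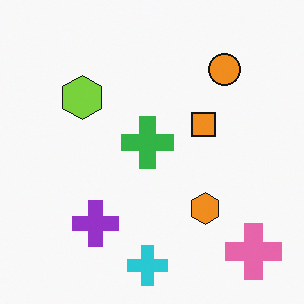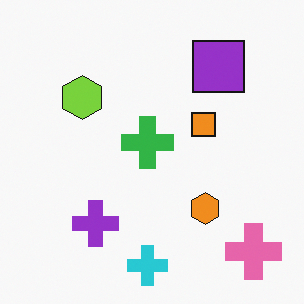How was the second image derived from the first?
The transformation is: overlaid with an additional purple square.

A purple square appears in the second image that is absent from the first.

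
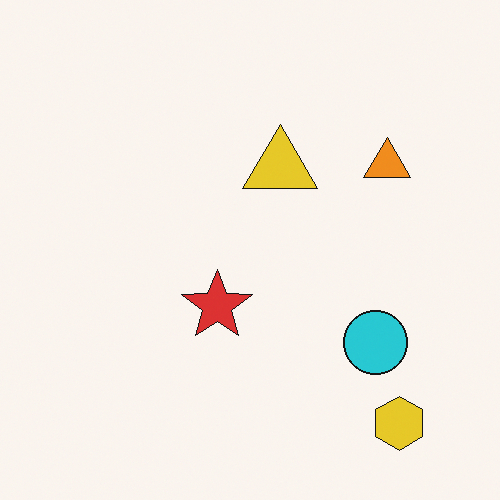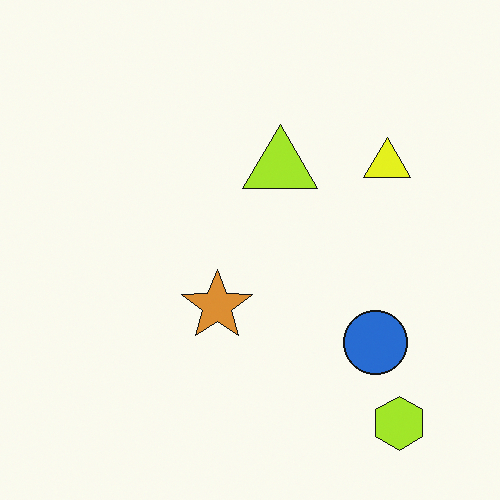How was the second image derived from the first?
Hue-shifted by a small amount.

Every shape's color has rotated by the same amount around the hue wheel — a uniform hue shift.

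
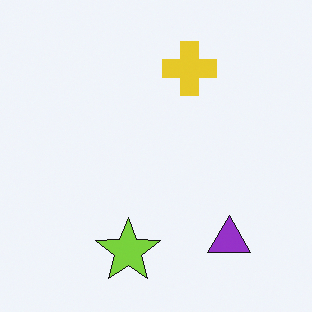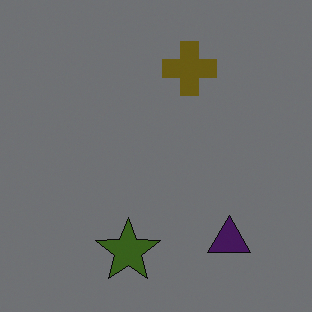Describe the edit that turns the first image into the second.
The second image is the first noticeably darkened.

Every pixel — background and shapes alike — is uniformly darkened.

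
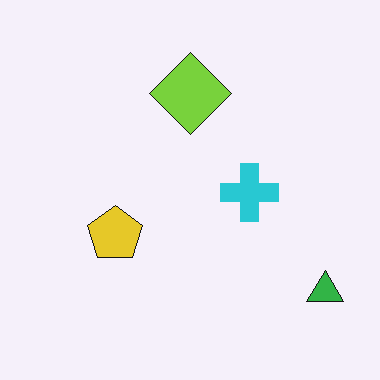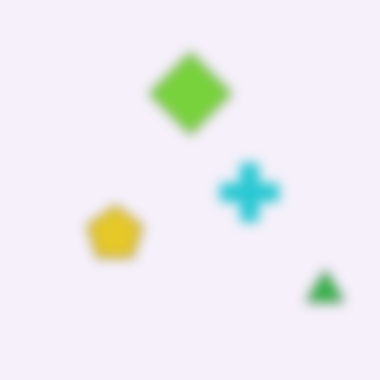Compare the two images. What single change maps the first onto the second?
The image was strongly gaussian-blurred.

Shape edges and outlines are uniformly softened across the whole image.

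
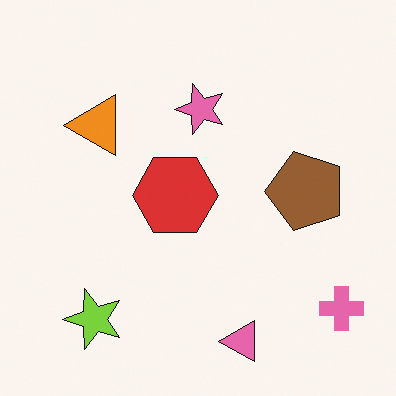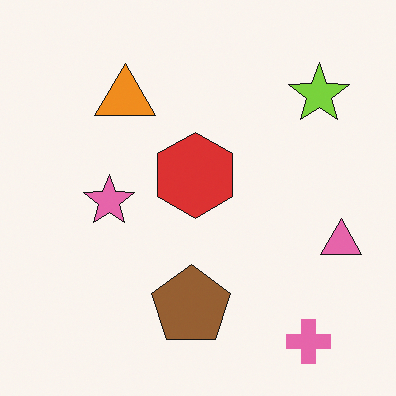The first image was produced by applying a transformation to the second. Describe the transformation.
The first image is the second transposed (reflected across the top-left ↔ bottom-right diagonal).

Shapes have swapped their row and column positions — what was in the top-right is now in the bottom-left — a diagonal reflection.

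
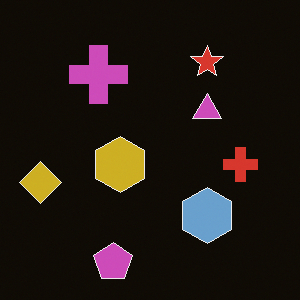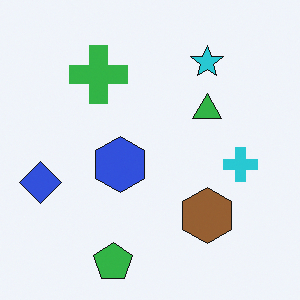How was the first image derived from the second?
This is the original image color-inverted (negative).

The light background has become dark and every shape's color is its complement — a photographic negative.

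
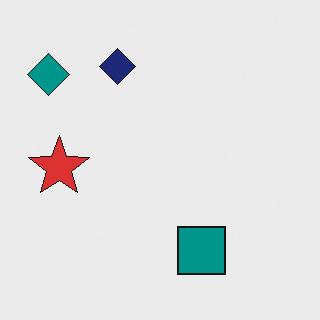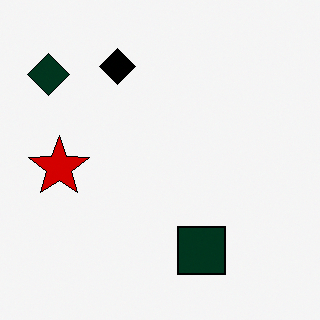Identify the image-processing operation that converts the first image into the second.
The image was given much higher contrast.

Tones are pushed away from mid-grey across the whole image — a global contrast change.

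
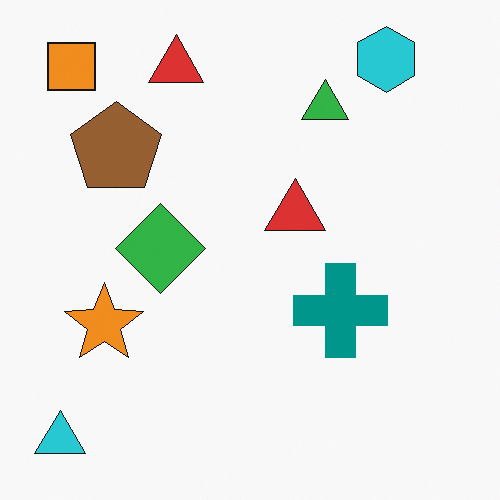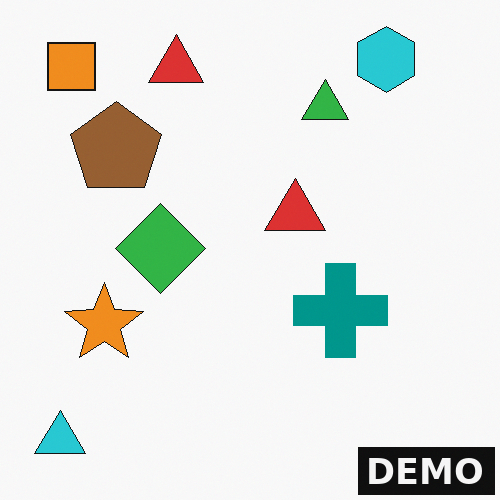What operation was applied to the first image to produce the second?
The image was watermarked with the text "DEMO" in the lower-right corner.

A dark label reading "DEMO" appears in the lower-right corner.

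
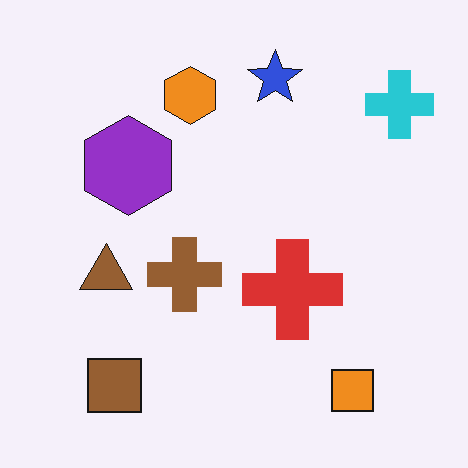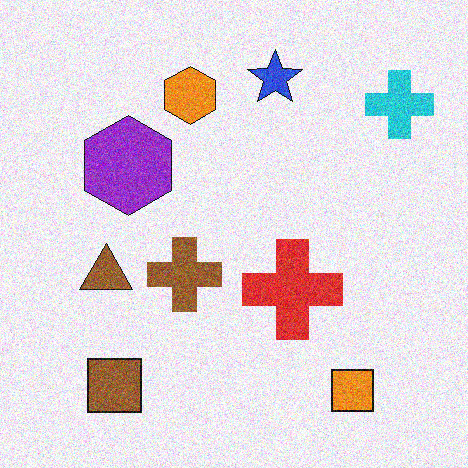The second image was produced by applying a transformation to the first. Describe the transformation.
Degraded with visible gaussian noise.

Random speckle covers the whole image, including the flat background.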